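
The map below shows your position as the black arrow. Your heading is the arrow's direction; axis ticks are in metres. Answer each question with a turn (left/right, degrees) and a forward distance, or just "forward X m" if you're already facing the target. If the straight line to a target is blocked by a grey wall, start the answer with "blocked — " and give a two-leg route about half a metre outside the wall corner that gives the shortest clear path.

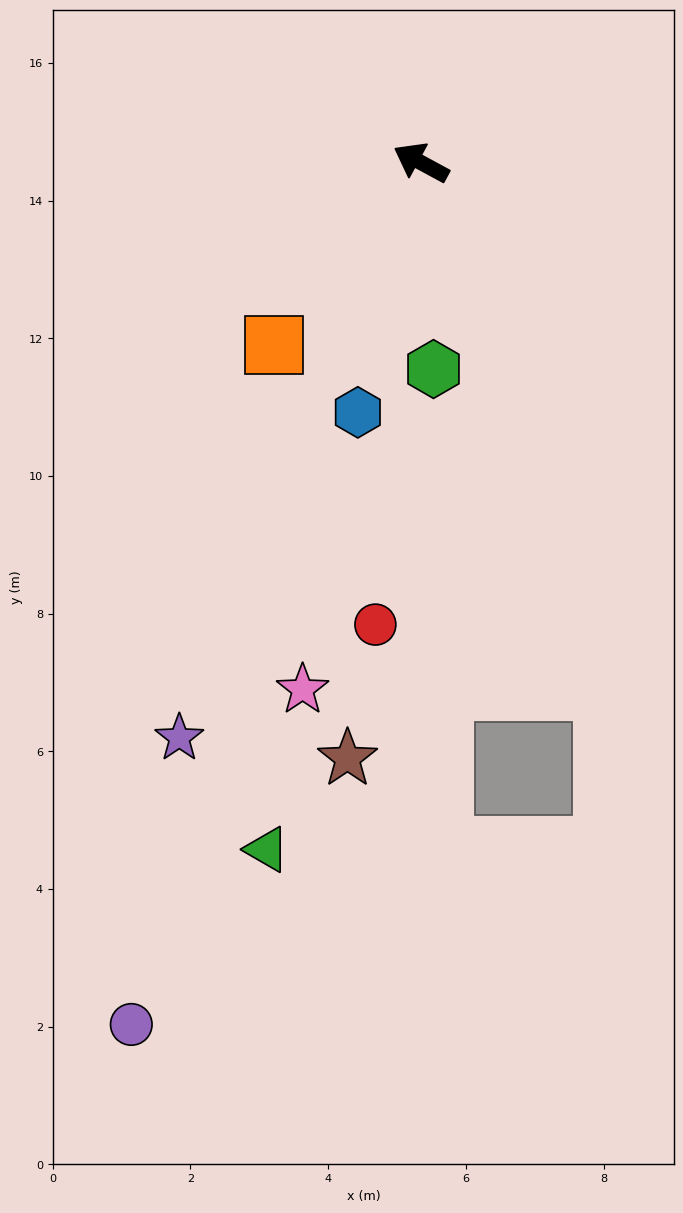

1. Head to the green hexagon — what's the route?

turn left 122°, forward 3.0 m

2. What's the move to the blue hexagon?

turn left 104°, forward 3.7 m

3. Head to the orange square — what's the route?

turn left 80°, forward 3.4 m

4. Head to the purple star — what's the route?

turn left 96°, forward 9.1 m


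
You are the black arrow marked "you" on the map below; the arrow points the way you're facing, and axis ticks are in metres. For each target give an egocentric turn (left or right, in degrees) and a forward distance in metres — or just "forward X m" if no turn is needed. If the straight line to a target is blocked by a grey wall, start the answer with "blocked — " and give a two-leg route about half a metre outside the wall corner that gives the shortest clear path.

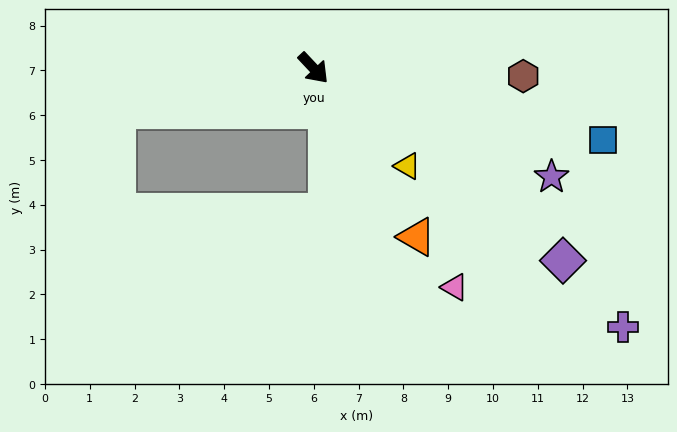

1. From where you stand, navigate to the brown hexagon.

turn left 45°, forward 4.7 m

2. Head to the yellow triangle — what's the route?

forward 3.0 m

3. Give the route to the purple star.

turn left 22°, forward 5.8 m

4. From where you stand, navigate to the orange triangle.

turn right 12°, forward 4.4 m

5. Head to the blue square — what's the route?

turn left 33°, forward 6.7 m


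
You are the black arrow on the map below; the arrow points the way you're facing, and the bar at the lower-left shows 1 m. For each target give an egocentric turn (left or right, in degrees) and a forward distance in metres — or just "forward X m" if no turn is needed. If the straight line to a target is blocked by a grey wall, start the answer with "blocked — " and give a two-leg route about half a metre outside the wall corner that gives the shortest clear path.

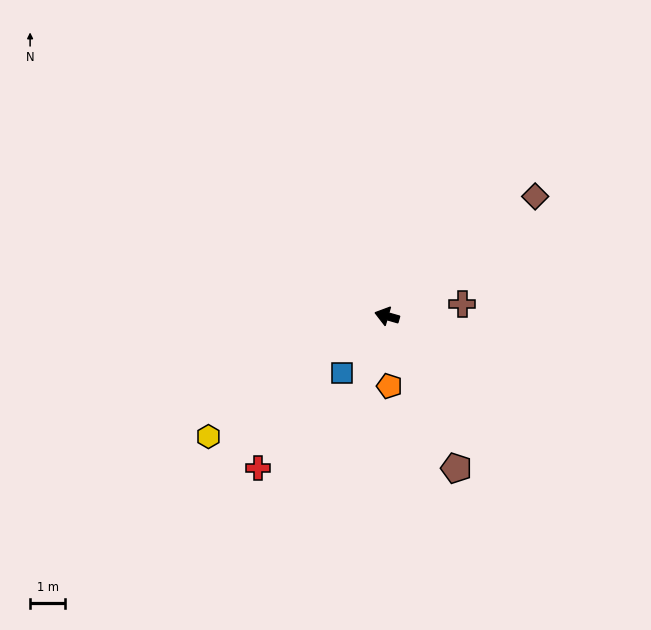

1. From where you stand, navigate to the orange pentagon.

turn left 108°, forward 2.0 m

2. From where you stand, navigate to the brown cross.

turn right 155°, forward 2.2 m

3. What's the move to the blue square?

turn left 68°, forward 2.1 m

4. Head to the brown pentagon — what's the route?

turn left 130°, forward 4.8 m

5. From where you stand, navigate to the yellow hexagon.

turn left 50°, forward 6.2 m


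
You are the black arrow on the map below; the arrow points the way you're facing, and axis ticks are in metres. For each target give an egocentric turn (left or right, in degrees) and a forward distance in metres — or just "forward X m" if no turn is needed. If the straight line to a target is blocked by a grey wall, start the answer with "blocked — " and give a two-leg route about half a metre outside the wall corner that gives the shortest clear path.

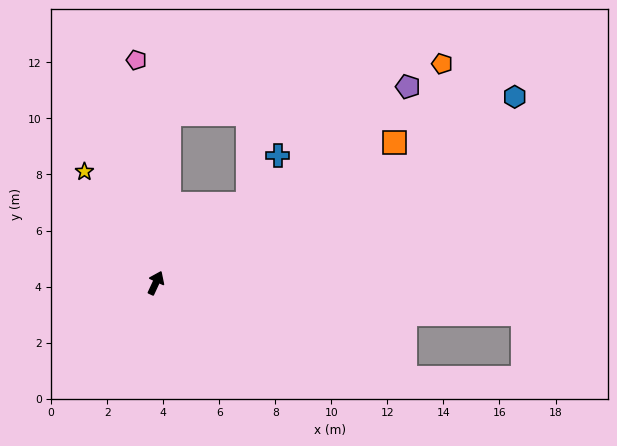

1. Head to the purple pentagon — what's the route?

turn right 27°, forward 11.4 m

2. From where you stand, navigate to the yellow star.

turn left 58°, forward 4.7 m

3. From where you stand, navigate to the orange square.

turn right 35°, forward 9.9 m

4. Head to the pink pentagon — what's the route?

turn left 30°, forward 8.0 m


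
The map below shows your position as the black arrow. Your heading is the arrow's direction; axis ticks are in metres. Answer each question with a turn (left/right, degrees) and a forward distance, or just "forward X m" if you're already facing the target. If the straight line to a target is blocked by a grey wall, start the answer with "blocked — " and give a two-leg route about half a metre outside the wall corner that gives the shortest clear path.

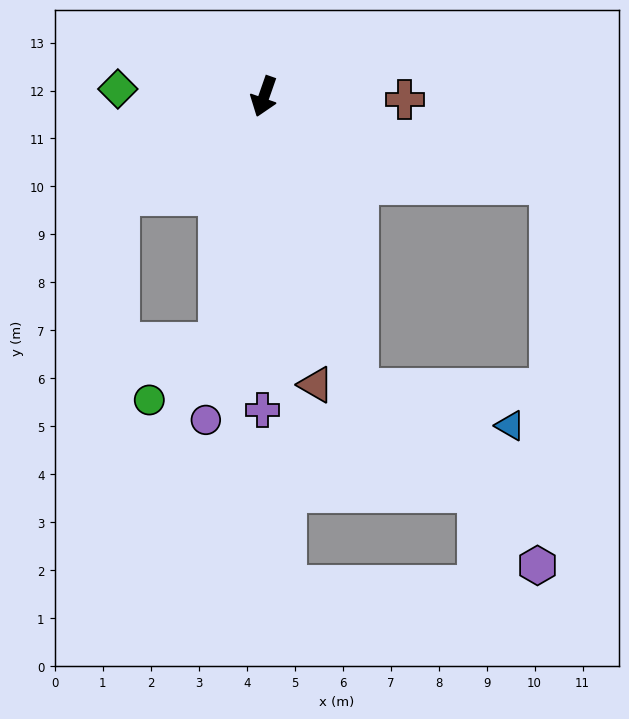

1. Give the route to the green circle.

blocked — turn left 9°, forward 5.2 m, then turn right 40°, forward 1.9 m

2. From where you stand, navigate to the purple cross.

turn left 19°, forward 6.5 m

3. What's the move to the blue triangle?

blocked — turn left 37°, forward 6.4 m, then turn left 58°, forward 3.3 m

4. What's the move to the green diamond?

turn right 74°, forward 3.1 m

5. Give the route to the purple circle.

turn left 9°, forward 6.8 m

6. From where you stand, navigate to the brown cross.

turn left 108°, forward 2.9 m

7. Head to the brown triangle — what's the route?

turn left 29°, forward 6.1 m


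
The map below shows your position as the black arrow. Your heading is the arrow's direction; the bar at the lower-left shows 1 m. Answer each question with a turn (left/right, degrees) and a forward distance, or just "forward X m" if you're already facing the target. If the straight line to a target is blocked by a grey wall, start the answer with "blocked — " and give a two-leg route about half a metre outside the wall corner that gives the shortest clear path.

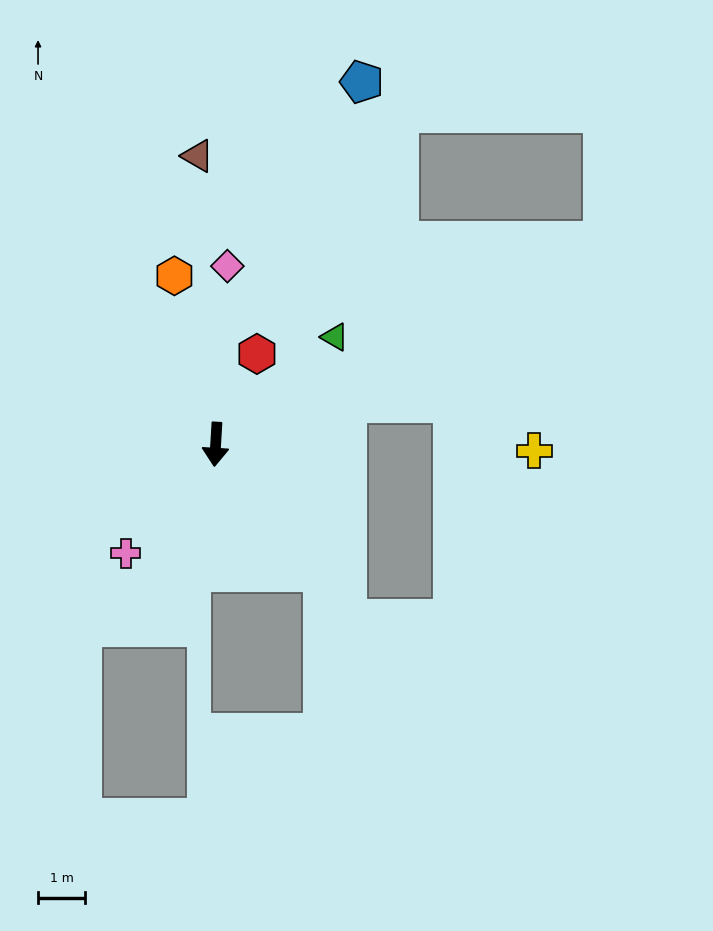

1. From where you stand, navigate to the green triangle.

turn left 135°, forward 3.4 m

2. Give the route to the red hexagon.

turn left 159°, forward 2.1 m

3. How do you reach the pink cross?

turn right 36°, forward 3.0 m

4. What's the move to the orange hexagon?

turn right 163°, forward 3.7 m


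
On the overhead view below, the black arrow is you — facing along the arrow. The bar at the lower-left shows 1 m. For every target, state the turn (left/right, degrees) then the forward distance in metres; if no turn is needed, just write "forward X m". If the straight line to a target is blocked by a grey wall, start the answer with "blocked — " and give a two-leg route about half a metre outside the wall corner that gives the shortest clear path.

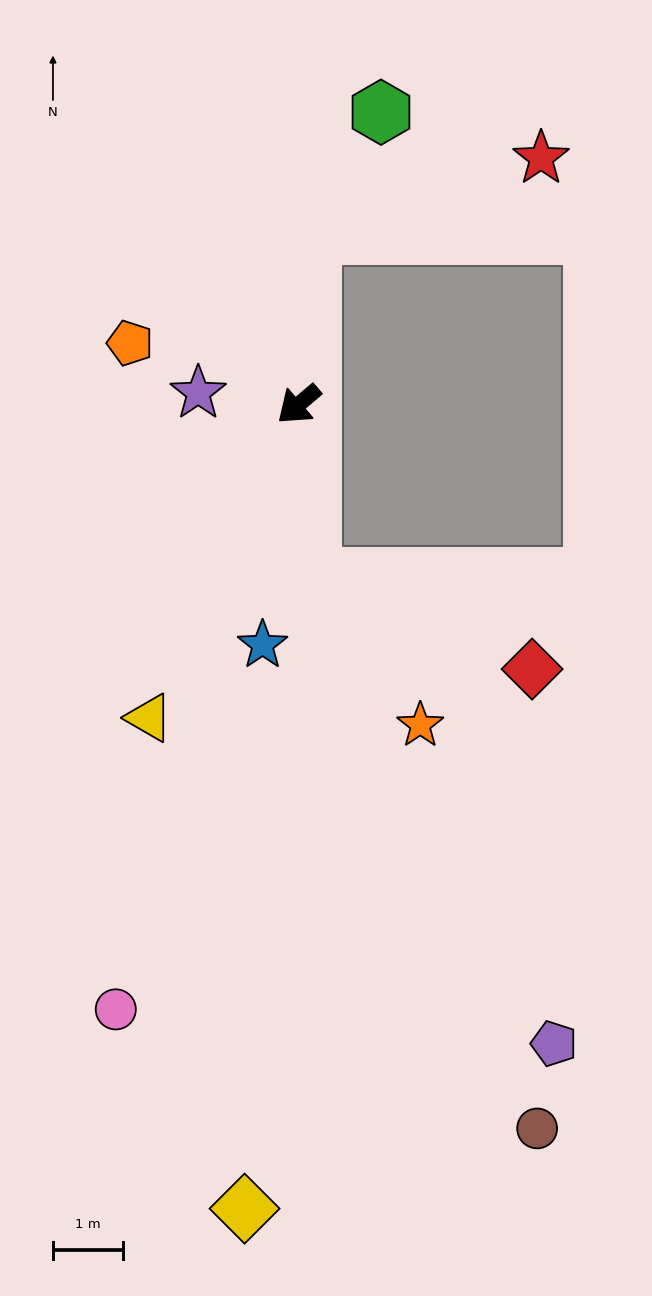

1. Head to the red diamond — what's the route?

blocked — turn left 54°, forward 2.5 m, then turn left 63°, forward 3.4 m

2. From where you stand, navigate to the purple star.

turn right 47°, forward 1.4 m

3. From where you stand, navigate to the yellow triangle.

turn left 24°, forward 4.9 m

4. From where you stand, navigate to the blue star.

turn left 41°, forward 3.4 m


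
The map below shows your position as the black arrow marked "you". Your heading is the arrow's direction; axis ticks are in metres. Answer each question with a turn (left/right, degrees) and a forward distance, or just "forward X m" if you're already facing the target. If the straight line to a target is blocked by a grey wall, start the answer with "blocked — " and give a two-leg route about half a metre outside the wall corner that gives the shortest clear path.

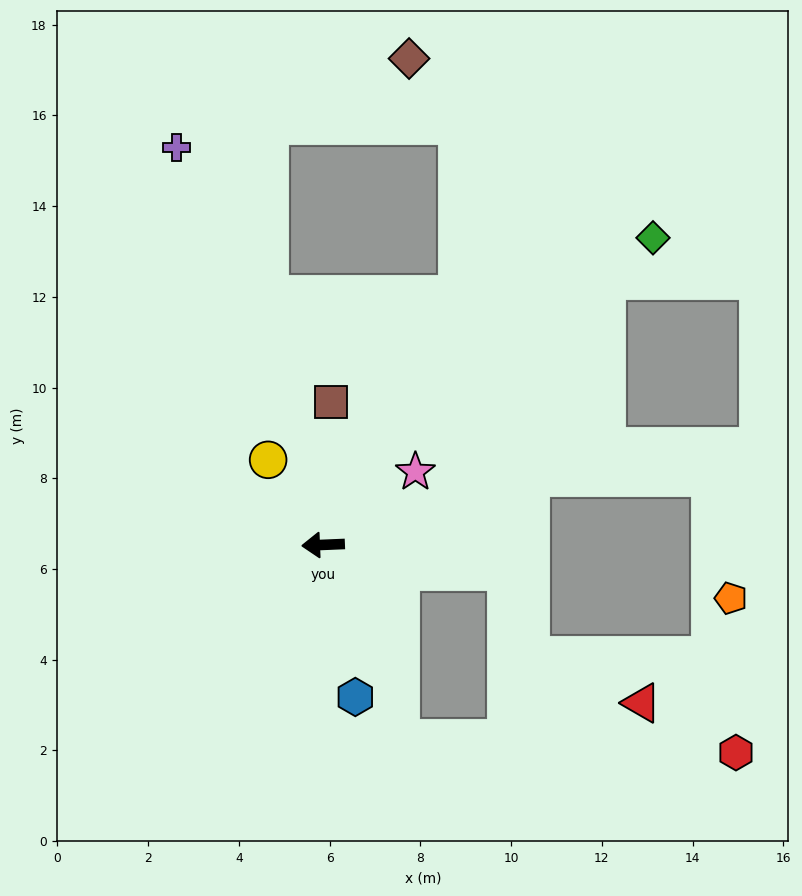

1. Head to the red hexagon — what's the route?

blocked — turn left 109°, forward 4.6 m, then turn left 66°, forward 7.4 m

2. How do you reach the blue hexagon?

turn left 100°, forward 3.4 m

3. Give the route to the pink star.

turn right 144°, forward 2.6 m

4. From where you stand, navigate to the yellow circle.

turn right 60°, forward 2.2 m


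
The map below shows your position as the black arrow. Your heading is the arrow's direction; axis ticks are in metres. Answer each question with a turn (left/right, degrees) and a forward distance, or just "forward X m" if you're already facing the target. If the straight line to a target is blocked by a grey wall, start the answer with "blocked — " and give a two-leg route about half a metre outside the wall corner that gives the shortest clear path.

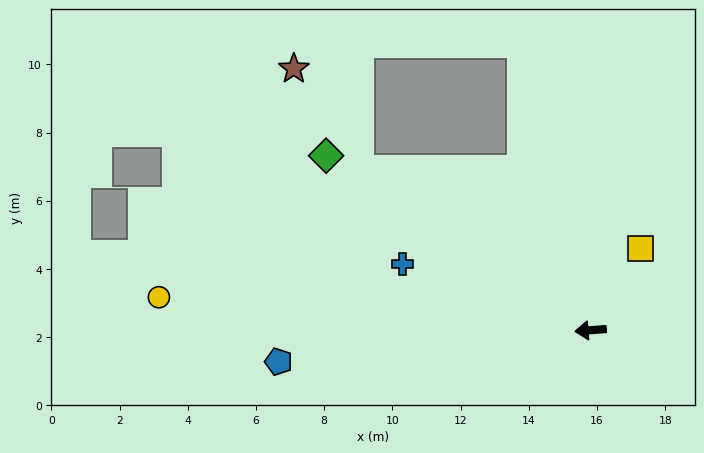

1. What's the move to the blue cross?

turn right 24°, forward 5.8 m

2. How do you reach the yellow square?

turn right 125°, forward 2.8 m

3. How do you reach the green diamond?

turn right 38°, forward 9.3 m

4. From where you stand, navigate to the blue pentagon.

forward 9.2 m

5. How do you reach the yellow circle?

turn right 9°, forward 12.7 m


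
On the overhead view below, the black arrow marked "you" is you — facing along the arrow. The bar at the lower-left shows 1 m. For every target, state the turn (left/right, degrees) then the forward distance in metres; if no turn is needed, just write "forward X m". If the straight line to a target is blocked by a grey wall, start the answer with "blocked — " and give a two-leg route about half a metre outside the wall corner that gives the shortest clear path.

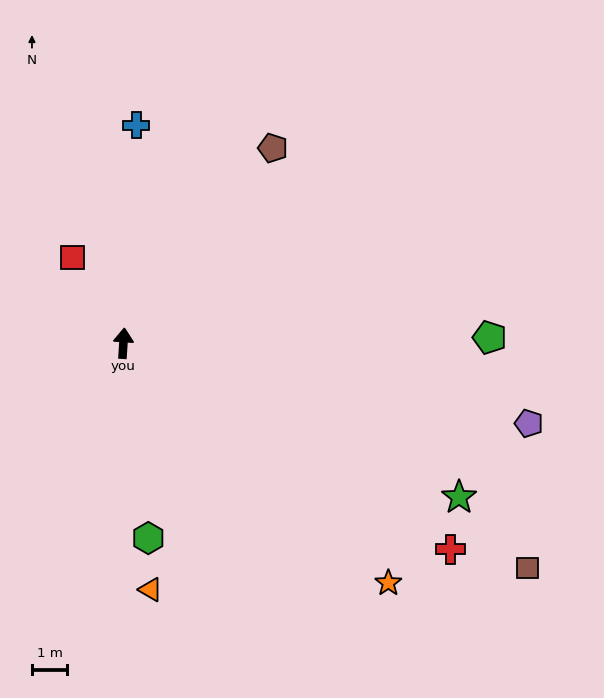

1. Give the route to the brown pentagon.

turn right 34°, forward 7.0 m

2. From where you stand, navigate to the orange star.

turn right 128°, forward 10.1 m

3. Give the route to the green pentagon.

turn right 85°, forward 10.4 m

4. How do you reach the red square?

turn left 35°, forward 2.8 m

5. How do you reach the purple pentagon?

turn right 97°, forward 11.7 m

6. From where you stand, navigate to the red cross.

turn right 119°, forward 10.9 m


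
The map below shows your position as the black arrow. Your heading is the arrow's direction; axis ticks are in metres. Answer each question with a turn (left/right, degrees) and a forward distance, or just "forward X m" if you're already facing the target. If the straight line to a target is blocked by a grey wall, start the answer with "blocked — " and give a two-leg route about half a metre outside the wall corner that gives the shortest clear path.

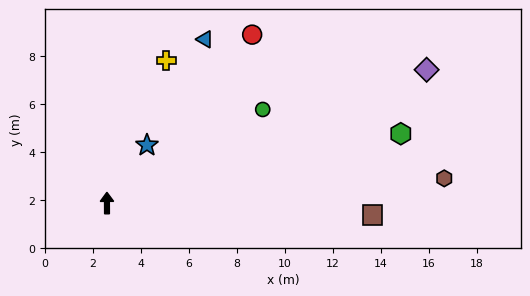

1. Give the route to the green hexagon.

turn right 77°, forward 12.6 m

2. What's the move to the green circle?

turn right 59°, forward 7.6 m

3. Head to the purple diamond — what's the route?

turn right 68°, forward 14.4 m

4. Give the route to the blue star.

turn right 35°, forward 2.9 m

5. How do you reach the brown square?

turn right 93°, forward 11.1 m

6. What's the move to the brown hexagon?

turn right 86°, forward 14.1 m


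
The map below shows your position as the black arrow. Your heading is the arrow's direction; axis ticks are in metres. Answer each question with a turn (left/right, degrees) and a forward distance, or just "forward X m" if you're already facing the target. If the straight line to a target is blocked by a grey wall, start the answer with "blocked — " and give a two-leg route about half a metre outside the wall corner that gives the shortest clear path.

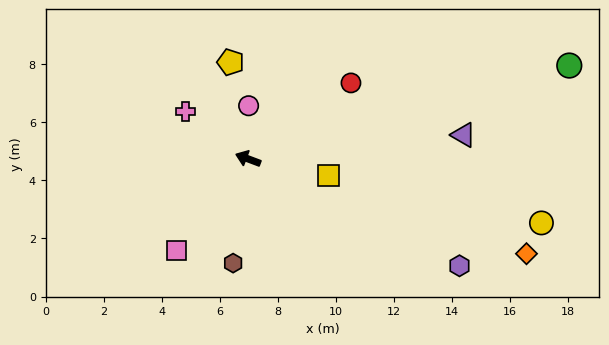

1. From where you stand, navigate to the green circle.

turn right 143°, forward 11.5 m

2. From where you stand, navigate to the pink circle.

turn right 70°, forward 1.8 m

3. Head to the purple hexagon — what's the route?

turn left 174°, forward 8.2 m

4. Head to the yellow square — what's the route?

turn right 171°, forward 2.8 m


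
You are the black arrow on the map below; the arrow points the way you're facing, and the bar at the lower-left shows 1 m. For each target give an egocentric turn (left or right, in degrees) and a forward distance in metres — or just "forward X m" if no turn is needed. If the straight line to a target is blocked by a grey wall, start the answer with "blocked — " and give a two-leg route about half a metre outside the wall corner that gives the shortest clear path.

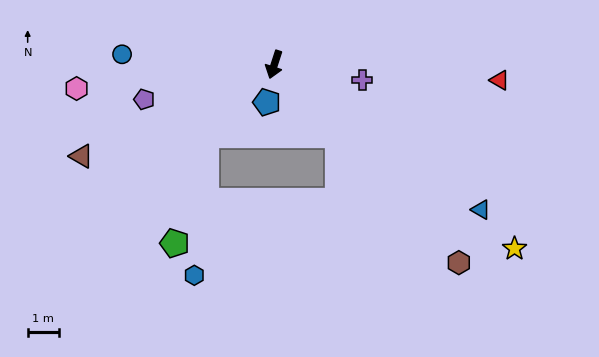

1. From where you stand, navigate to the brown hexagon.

turn left 61°, forward 8.7 m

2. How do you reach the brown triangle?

turn right 47°, forward 6.9 m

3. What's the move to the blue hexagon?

blocked — turn right 26°, forward 3.2 m, then turn left 39°, forward 4.5 m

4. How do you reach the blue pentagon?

turn left 7°, forward 1.2 m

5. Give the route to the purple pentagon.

turn right 57°, forward 4.3 m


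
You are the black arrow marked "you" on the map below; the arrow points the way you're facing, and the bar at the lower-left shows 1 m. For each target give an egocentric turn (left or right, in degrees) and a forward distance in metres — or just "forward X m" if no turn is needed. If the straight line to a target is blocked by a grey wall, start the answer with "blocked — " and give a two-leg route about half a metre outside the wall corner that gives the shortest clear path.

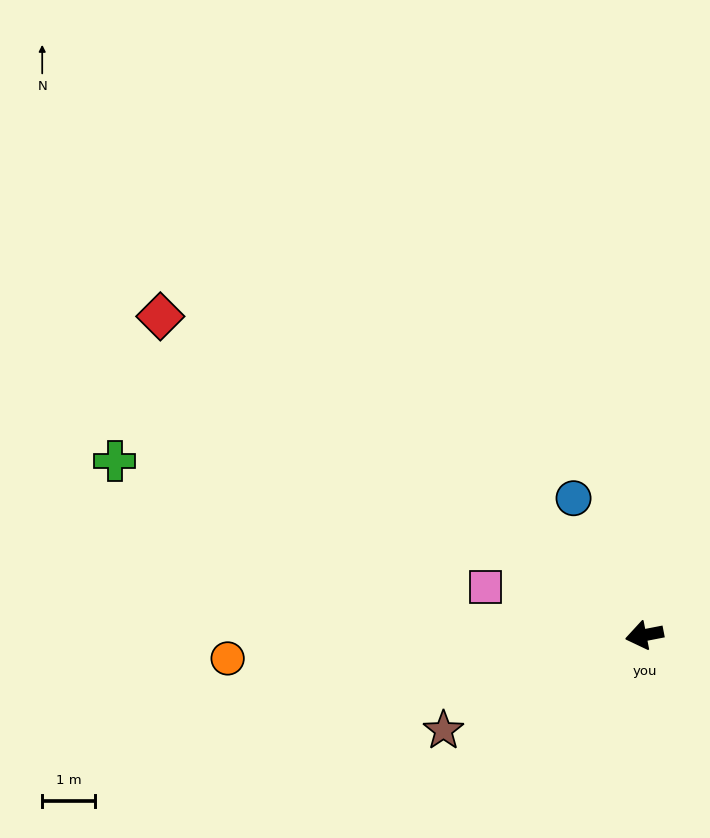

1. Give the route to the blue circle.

turn right 74°, forward 2.9 m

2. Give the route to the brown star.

turn left 14°, forward 4.2 m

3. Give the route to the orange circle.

turn right 8°, forward 7.9 m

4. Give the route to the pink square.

turn right 28°, forward 3.1 m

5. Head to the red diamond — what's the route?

turn right 44°, forward 11.0 m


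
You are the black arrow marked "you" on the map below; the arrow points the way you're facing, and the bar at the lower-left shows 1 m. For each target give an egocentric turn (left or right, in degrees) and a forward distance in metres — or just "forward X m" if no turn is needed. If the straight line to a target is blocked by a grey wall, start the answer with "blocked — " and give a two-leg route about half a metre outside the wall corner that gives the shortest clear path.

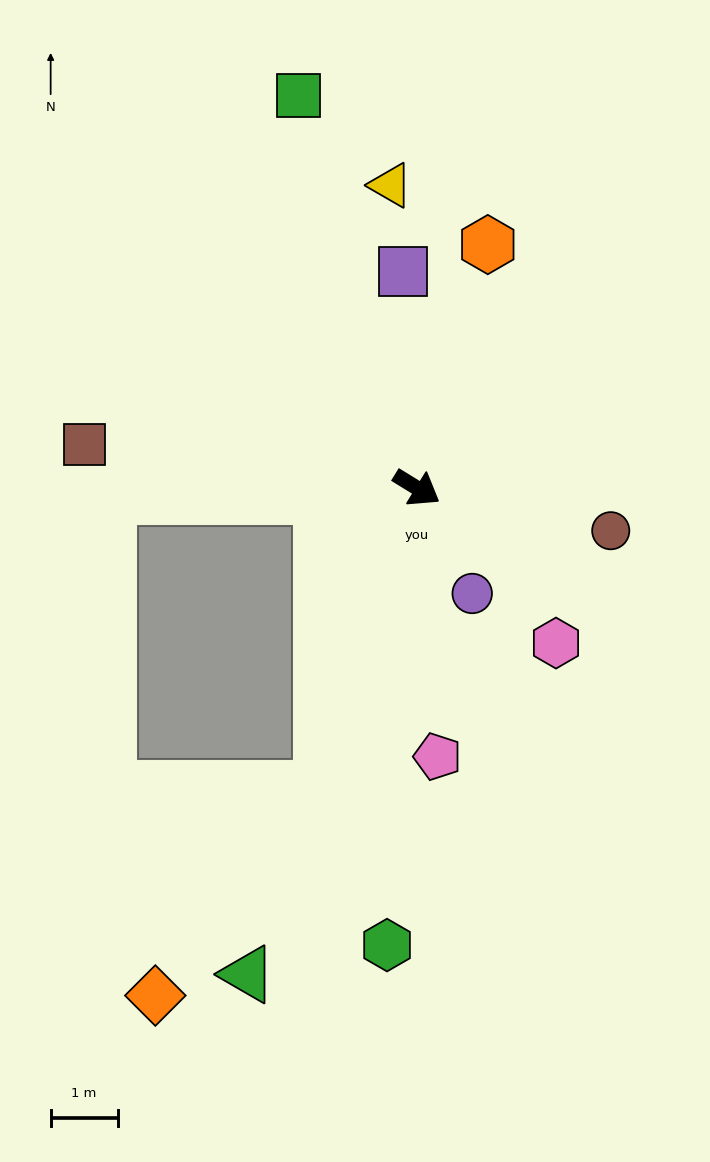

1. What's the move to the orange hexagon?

turn left 105°, forward 3.8 m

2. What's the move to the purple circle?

turn right 31°, forward 1.8 m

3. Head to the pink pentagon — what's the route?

turn right 54°, forward 4.0 m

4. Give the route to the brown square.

turn right 156°, forward 5.0 m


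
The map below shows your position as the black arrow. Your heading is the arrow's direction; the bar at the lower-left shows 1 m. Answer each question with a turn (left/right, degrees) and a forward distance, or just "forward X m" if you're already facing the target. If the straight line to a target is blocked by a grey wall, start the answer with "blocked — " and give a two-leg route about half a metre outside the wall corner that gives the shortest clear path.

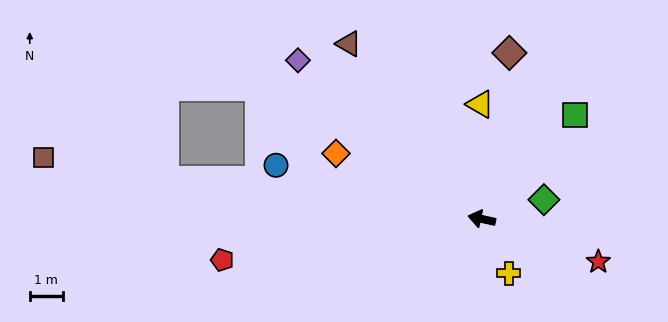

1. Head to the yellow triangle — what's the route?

turn right 77°, forward 3.5 m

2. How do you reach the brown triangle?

turn right 40°, forward 6.6 m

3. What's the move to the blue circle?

turn right 2°, forward 6.4 m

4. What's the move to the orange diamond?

turn right 12°, forward 4.8 m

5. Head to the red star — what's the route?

turn left 172°, forward 3.8 m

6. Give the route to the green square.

turn right 120°, forward 4.2 m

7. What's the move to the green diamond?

turn right 150°, forward 2.0 m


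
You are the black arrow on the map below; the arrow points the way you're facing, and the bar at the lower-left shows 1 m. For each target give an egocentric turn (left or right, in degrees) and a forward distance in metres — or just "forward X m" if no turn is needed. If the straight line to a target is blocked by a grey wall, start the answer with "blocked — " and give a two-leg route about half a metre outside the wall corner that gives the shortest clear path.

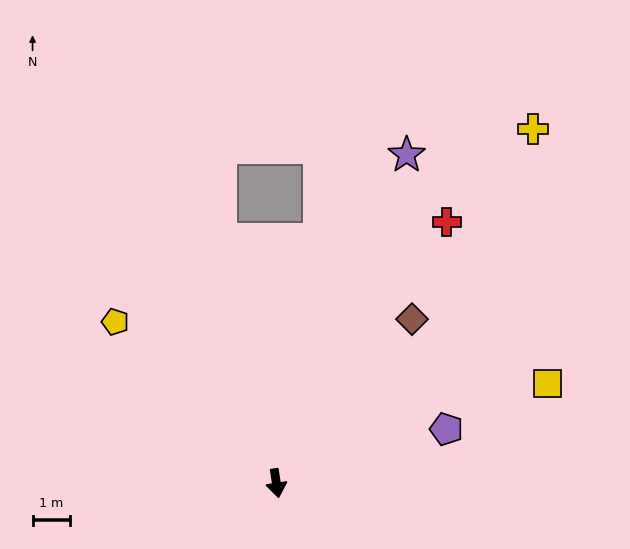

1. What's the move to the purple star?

turn left 150°, forward 9.5 m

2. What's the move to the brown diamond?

turn left 132°, forward 5.7 m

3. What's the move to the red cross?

turn left 138°, forward 8.3 m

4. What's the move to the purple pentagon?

turn left 99°, forward 4.8 m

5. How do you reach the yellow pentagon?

turn right 144°, forward 6.1 m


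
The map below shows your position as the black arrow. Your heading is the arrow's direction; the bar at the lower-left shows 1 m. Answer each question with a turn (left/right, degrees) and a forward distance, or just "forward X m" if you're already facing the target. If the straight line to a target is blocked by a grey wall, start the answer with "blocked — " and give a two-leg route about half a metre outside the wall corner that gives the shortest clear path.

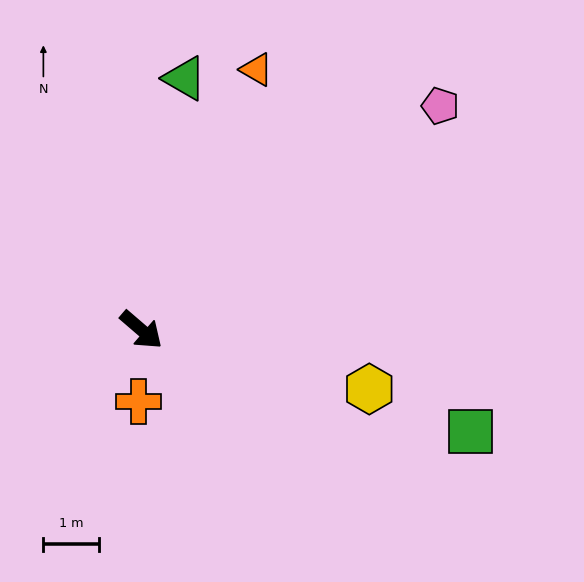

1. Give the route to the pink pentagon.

turn left 78°, forward 6.8 m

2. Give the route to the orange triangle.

turn left 107°, forward 5.1 m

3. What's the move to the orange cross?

turn right 52°, forward 1.3 m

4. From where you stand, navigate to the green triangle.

turn left 121°, forward 4.6 m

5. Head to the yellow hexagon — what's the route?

turn left 26°, forward 4.3 m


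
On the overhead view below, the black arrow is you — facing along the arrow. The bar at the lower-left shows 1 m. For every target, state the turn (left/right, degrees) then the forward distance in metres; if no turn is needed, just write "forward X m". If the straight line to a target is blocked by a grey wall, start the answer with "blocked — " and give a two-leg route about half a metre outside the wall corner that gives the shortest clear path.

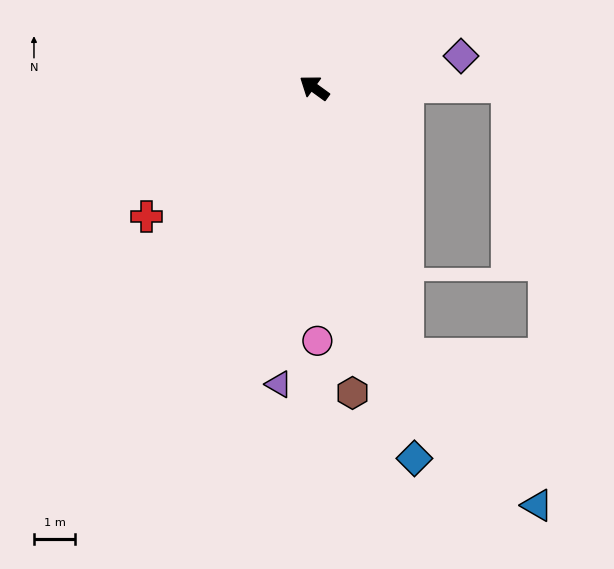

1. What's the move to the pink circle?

turn left 127°, forward 6.1 m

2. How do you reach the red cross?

turn left 73°, forward 5.1 m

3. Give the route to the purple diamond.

turn right 132°, forward 3.6 m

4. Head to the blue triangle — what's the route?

blocked — turn left 145°, forward 6.8 m, then turn left 22°, forward 4.8 m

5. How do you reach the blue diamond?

turn left 141°, forward 9.3 m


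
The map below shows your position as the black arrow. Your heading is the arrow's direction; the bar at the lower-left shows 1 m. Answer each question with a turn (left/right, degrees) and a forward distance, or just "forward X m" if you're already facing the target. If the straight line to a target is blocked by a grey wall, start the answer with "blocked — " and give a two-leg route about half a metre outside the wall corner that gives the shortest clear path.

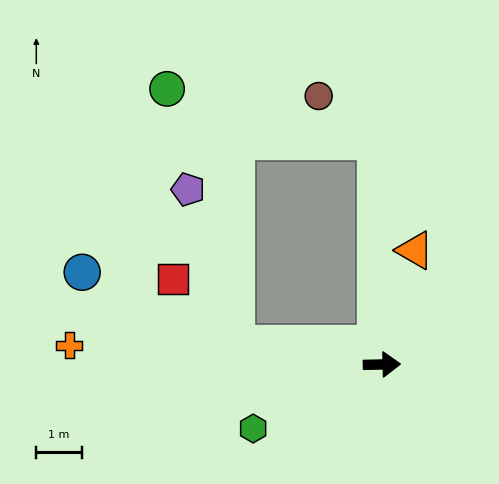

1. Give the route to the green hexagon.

turn right 155°, forward 3.2 m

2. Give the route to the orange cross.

turn left 175°, forward 6.9 m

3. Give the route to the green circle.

blocked — turn left 90°, forward 4.9 m, then turn left 75°, forward 4.7 m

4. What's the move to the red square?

blocked — turn left 171°, forward 3.2 m, then turn right 38°, forward 2.0 m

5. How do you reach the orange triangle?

turn left 73°, forward 2.6 m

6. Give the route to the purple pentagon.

blocked — turn left 171°, forward 3.2 m, then turn right 65°, forward 3.6 m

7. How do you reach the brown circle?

blocked — turn left 90°, forward 4.9 m, then turn left 51°, forward 1.6 m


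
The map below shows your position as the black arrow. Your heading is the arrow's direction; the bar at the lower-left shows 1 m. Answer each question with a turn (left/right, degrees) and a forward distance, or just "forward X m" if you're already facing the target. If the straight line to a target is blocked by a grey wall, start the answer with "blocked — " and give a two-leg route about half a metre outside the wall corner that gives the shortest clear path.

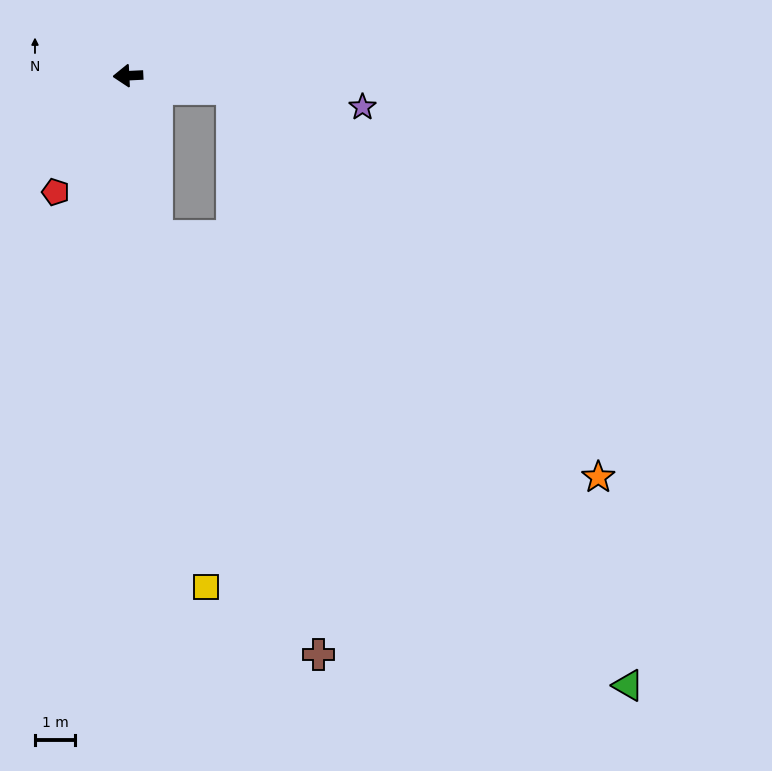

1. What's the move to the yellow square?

turn left 96°, forward 13.0 m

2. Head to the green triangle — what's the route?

blocked — turn left 97°, forward 4.1 m, then turn left 37°, forward 16.3 m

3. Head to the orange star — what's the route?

blocked — turn left 170°, forward 2.7 m, then turn right 40°, forward 13.4 m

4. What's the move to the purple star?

turn left 170°, forward 5.9 m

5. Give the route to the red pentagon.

turn left 55°, forward 3.4 m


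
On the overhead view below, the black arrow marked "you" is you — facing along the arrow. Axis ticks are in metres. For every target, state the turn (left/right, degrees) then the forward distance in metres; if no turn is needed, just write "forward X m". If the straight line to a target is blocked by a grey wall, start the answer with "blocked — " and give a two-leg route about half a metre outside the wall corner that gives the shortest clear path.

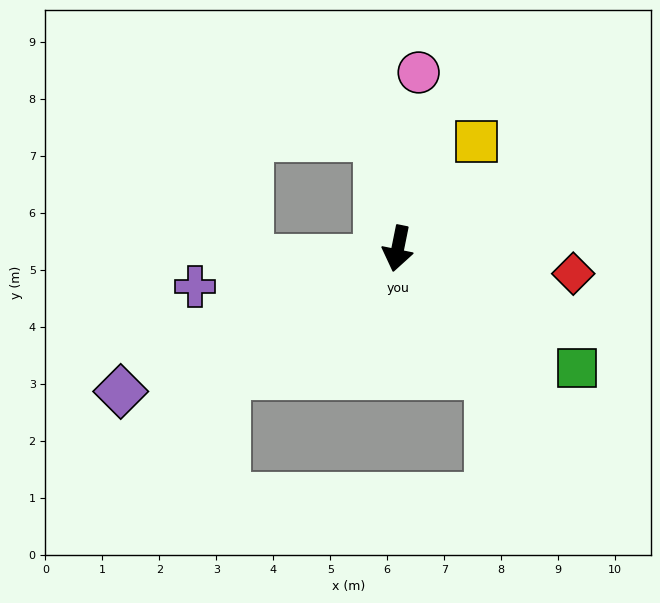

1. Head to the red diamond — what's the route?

turn left 93°, forward 3.1 m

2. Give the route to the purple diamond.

turn right 51°, forward 5.5 m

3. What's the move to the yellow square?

turn left 155°, forward 2.3 m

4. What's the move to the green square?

turn left 68°, forward 3.8 m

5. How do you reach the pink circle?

turn right 175°, forward 3.1 m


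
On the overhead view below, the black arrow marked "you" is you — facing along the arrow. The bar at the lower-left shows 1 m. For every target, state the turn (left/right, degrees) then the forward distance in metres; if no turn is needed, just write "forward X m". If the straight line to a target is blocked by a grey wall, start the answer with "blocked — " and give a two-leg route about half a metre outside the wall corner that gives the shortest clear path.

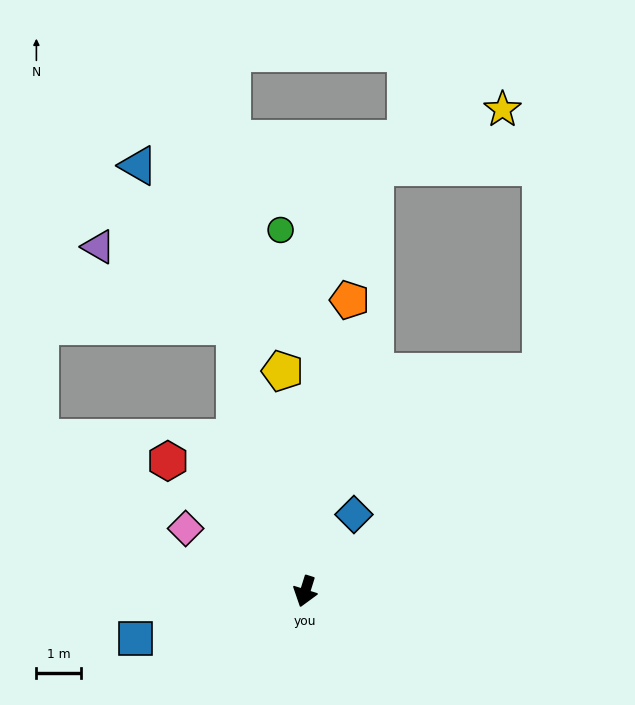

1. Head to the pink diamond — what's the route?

turn right 100°, forward 3.0 m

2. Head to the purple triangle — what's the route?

blocked — turn right 148°, forward 6.2 m, then turn left 45°, forward 3.5 m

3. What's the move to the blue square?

turn right 57°, forward 4.0 m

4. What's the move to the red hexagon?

turn right 116°, forward 4.3 m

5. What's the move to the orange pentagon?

turn right 171°, forward 6.6 m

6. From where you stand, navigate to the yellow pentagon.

turn right 157°, forward 5.0 m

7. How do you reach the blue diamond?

turn left 165°, forward 2.1 m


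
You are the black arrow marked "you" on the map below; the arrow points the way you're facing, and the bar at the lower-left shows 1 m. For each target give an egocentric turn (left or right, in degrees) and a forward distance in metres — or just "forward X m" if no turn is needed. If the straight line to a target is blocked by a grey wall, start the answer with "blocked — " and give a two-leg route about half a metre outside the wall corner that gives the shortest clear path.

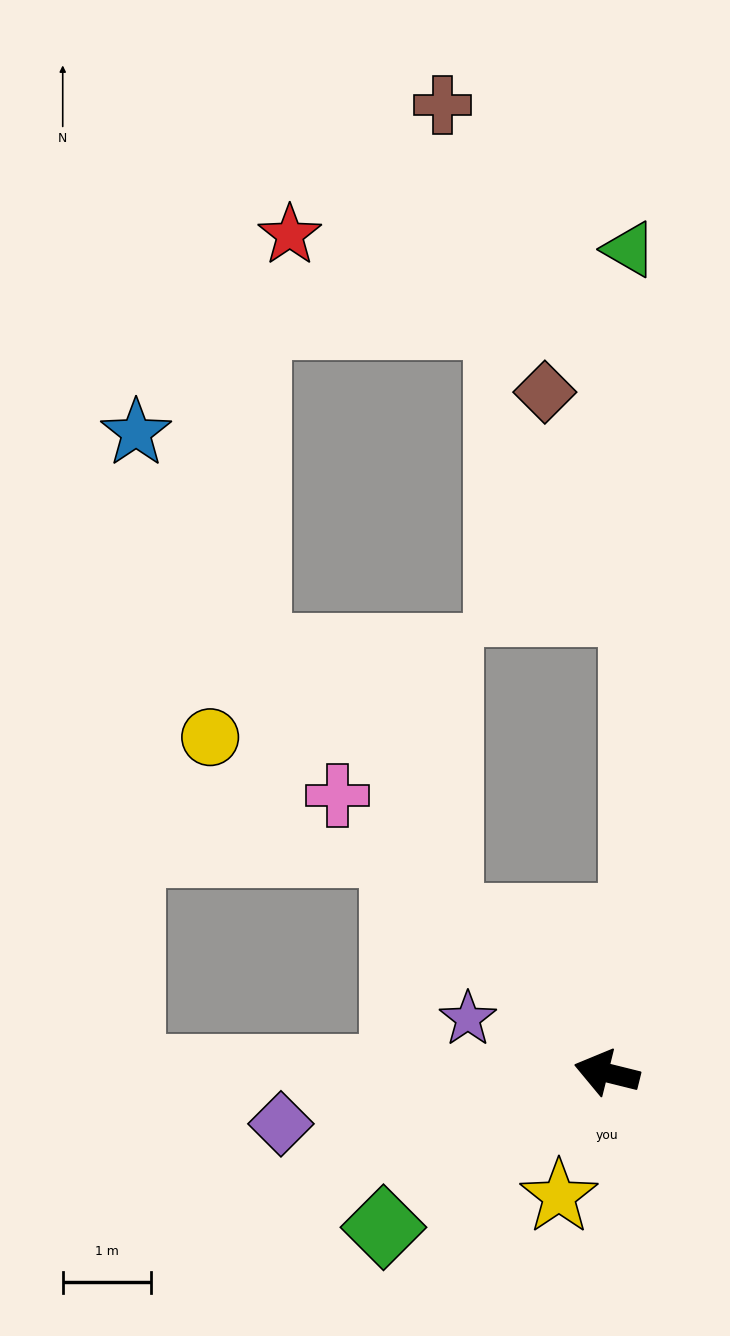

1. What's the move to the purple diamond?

turn left 23°, forward 3.7 m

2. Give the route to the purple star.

turn right 7°, forward 1.7 m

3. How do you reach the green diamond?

turn left 49°, forward 3.1 m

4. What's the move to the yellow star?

turn left 83°, forward 1.5 m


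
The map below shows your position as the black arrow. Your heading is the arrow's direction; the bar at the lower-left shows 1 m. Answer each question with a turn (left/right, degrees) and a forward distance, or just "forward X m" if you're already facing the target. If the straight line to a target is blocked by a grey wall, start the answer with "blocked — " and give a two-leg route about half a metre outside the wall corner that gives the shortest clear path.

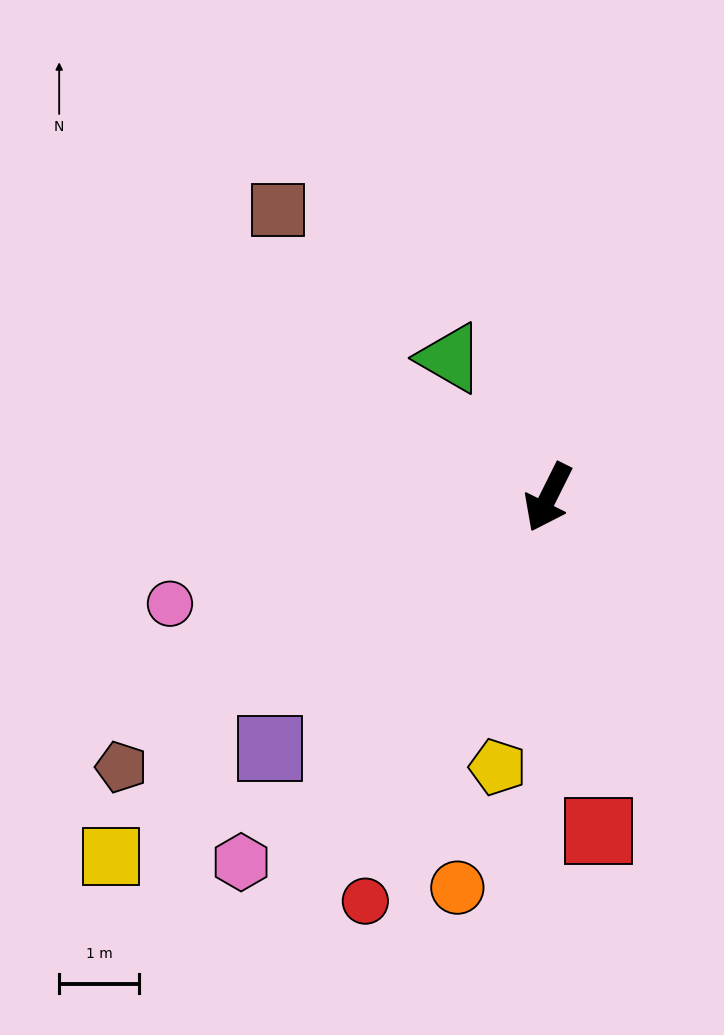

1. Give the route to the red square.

turn left 35°, forward 4.2 m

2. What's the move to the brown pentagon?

turn right 31°, forward 6.3 m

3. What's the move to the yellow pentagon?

turn left 16°, forward 3.4 m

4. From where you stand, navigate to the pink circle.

turn right 48°, forward 4.9 m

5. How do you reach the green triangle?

turn right 118°, forward 2.1 m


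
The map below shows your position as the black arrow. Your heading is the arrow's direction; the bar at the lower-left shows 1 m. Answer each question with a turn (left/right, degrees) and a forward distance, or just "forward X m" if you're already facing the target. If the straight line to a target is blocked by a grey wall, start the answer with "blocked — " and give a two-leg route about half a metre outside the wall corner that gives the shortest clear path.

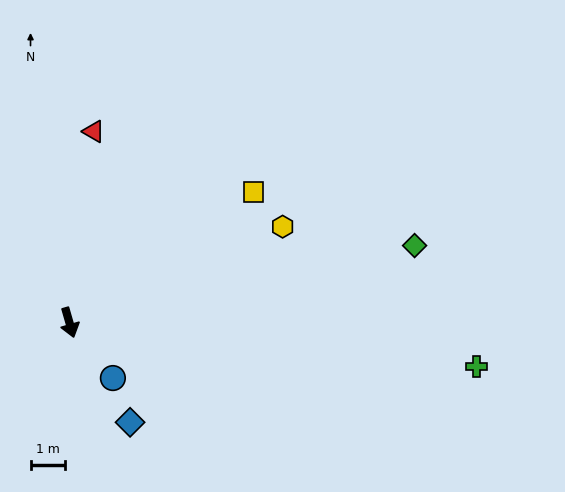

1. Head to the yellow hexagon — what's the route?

turn left 98°, forward 6.8 m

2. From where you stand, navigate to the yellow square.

turn left 109°, forward 6.6 m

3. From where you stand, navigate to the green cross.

turn left 68°, forward 11.9 m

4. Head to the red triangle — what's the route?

turn left 157°, forward 5.6 m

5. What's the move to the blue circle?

turn left 22°, forward 2.0 m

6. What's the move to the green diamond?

turn left 86°, forward 10.3 m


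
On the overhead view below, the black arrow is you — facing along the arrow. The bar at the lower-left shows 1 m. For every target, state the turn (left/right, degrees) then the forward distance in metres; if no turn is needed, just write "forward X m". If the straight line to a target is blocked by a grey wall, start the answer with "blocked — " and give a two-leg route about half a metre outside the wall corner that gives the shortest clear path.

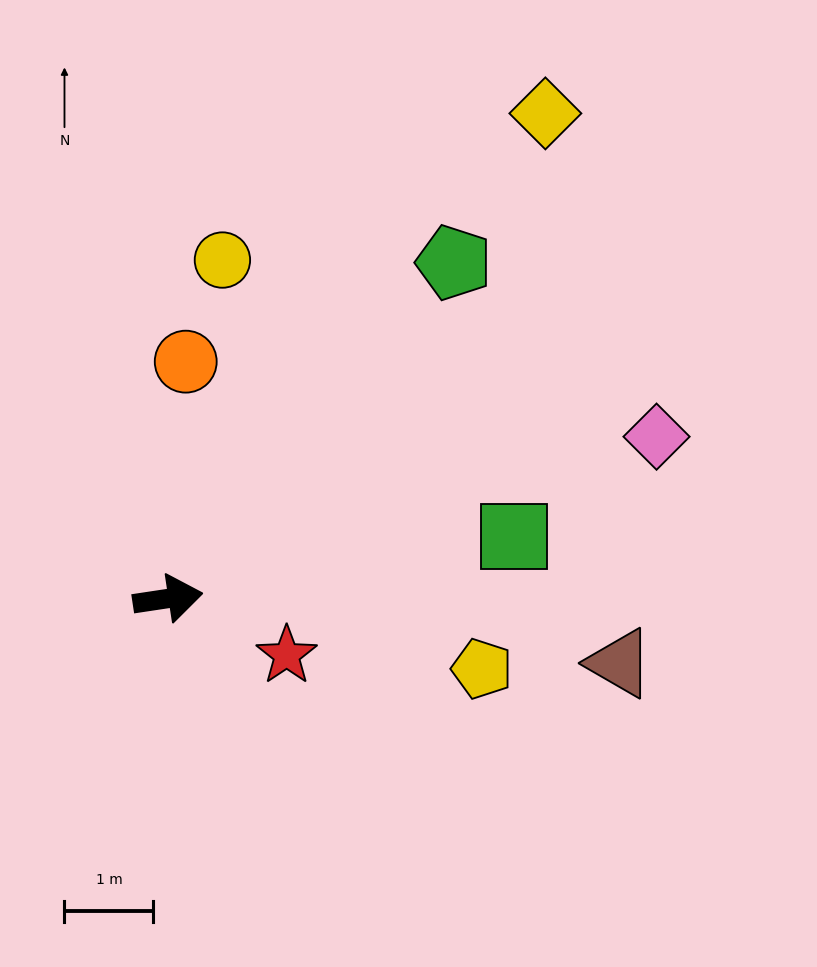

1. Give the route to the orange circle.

turn left 77°, forward 2.7 m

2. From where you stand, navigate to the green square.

forward 4.0 m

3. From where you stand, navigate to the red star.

turn right 34°, forward 1.5 m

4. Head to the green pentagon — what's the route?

turn left 41°, forward 5.0 m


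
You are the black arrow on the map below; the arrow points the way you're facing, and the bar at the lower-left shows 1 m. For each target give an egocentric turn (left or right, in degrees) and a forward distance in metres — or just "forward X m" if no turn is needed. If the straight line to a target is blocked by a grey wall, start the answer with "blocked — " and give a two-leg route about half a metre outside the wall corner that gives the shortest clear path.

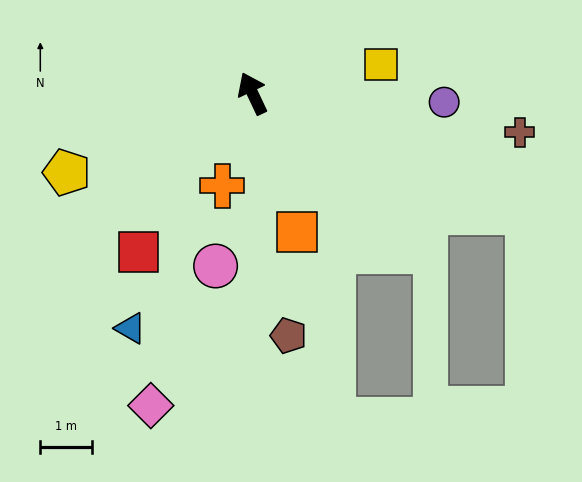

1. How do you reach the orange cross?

turn left 137°, forward 1.9 m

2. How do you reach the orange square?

turn left 172°, forward 2.8 m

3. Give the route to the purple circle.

turn right 118°, forward 3.7 m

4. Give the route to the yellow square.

turn right 103°, forward 2.5 m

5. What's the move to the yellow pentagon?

turn left 88°, forward 3.9 m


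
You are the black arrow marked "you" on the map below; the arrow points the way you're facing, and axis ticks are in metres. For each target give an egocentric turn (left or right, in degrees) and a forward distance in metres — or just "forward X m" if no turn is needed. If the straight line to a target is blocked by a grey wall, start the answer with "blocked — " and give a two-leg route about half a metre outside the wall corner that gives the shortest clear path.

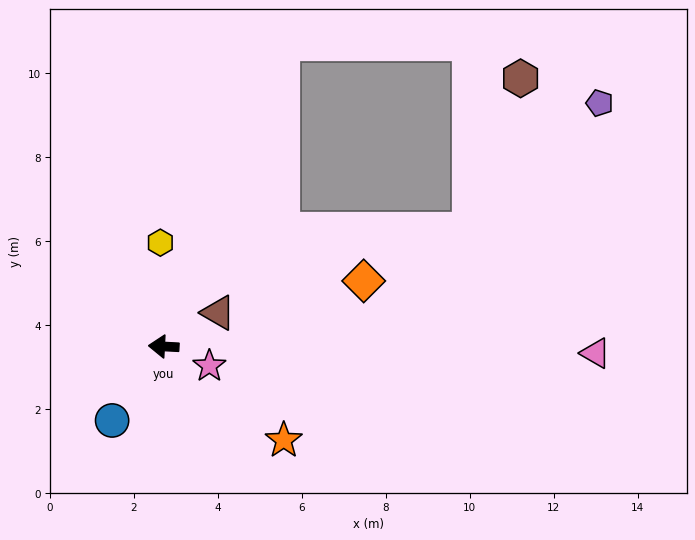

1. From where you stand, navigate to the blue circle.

turn left 58°, forward 2.1 m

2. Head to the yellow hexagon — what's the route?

turn right 85°, forward 2.5 m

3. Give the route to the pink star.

turn left 160°, forward 1.2 m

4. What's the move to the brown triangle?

turn right 145°, forward 1.5 m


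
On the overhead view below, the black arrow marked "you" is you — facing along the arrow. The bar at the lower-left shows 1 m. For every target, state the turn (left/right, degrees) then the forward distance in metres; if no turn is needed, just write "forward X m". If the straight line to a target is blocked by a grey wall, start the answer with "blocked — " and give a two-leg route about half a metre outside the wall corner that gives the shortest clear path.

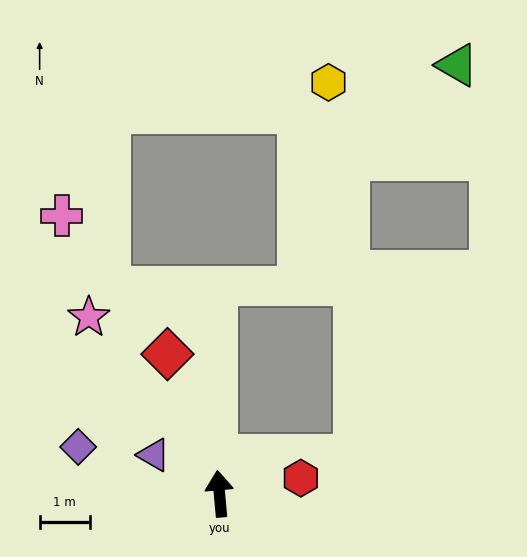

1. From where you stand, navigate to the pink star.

turn left 31°, forward 4.4 m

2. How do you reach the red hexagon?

turn right 84°, forward 1.6 m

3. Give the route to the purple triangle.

turn left 54°, forward 1.5 m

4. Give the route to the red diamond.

turn left 15°, forward 3.0 m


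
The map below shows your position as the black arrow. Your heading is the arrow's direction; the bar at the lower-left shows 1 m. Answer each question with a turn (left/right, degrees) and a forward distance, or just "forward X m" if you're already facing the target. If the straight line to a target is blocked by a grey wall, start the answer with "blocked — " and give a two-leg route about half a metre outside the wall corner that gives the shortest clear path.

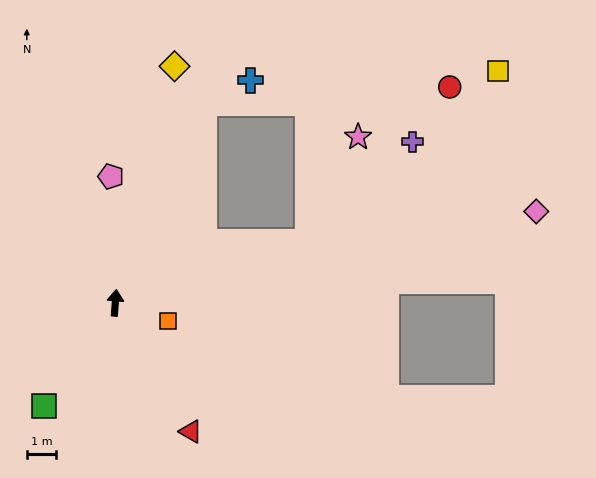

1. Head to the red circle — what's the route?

blocked — turn right 20°, forward 7.4 m, then turn right 62°, forward 8.3 m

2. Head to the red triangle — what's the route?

turn right 145°, forward 5.0 m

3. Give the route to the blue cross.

blocked — turn right 20°, forward 7.4 m, then turn right 38°, forward 1.7 m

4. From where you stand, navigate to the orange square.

turn right 105°, forward 1.9 m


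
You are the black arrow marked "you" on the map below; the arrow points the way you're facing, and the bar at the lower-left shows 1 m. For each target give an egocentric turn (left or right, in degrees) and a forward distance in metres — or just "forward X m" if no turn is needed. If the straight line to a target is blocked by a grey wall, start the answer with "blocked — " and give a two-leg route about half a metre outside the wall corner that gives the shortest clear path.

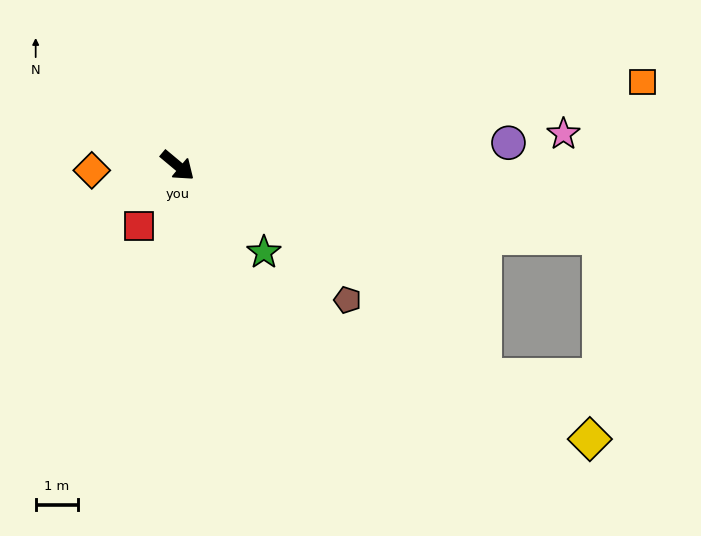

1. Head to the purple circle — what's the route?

turn left 44°, forward 7.9 m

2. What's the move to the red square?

turn right 83°, forward 1.7 m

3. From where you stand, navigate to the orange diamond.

turn right 137°, forward 2.0 m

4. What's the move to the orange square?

turn left 50°, forward 11.2 m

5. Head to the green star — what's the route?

turn right 5°, forward 2.9 m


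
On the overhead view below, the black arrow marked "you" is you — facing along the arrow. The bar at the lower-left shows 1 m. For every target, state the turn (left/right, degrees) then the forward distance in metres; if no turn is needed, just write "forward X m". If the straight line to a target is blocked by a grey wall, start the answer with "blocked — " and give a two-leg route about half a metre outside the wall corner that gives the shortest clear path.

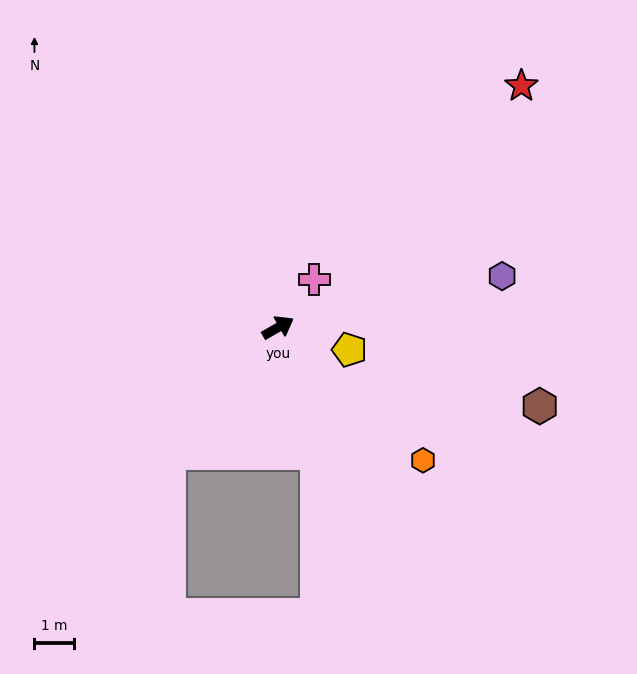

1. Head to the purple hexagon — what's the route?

turn right 17°, forward 5.8 m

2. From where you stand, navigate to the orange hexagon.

turn right 72°, forward 5.0 m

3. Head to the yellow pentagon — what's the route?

turn right 47°, forward 1.9 m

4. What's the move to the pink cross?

turn left 23°, forward 1.5 m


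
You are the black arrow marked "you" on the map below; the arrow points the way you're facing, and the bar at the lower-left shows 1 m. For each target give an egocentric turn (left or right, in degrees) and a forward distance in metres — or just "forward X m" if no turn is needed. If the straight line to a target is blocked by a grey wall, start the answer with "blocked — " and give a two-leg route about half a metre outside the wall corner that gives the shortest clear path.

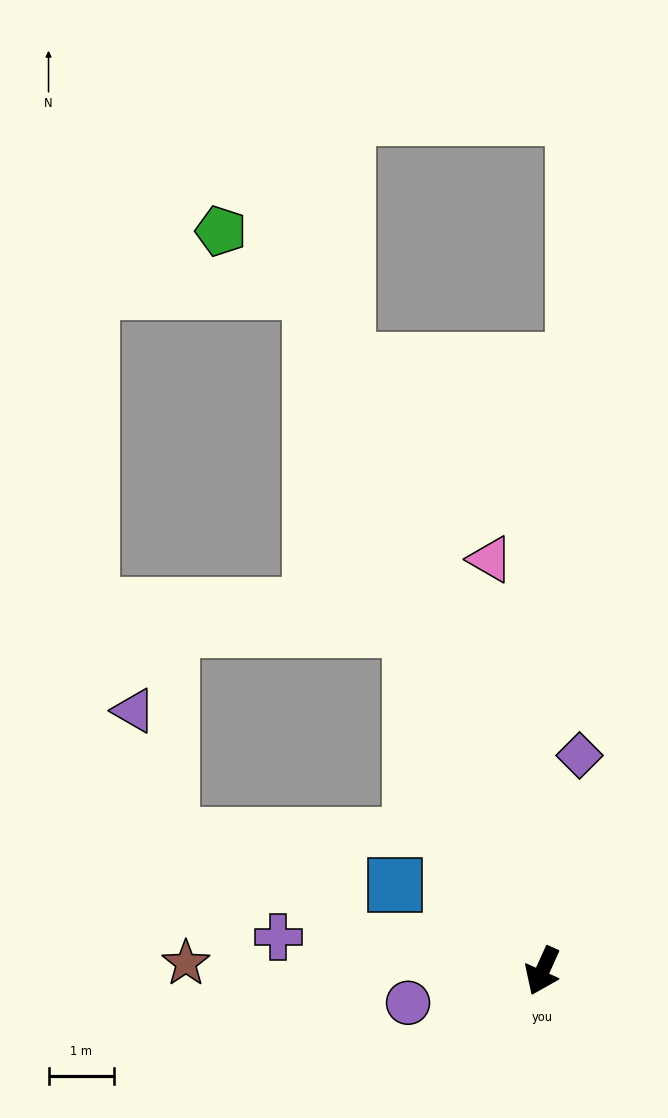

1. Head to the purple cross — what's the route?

turn right 73°, forward 4.1 m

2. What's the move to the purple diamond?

turn right 165°, forward 3.3 m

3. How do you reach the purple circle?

turn right 52°, forward 2.1 m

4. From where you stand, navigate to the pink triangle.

turn right 148°, forward 6.3 m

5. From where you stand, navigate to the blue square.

turn right 96°, forward 2.6 m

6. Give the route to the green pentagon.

blocked — turn right 137°, forward 11.0 m, then turn left 37°, forward 1.6 m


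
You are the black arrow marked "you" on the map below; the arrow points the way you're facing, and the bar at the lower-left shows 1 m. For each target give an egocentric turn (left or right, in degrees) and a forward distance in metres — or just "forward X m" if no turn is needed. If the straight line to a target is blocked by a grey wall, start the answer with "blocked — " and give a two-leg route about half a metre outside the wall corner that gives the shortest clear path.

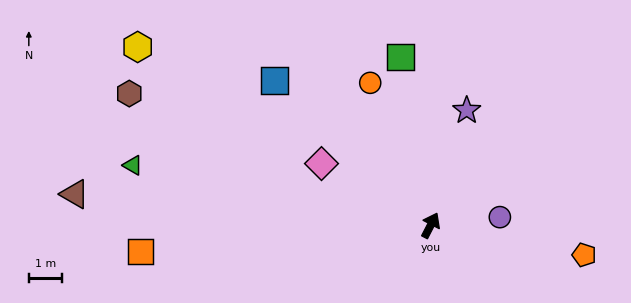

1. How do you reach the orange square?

turn left 122°, forward 8.7 m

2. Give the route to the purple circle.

turn right 56°, forward 2.1 m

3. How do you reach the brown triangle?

turn left 112°, forward 10.7 m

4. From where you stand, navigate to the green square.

turn left 37°, forward 5.1 m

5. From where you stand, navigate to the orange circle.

turn left 50°, forward 4.6 m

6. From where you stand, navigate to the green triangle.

turn left 106°, forward 9.1 m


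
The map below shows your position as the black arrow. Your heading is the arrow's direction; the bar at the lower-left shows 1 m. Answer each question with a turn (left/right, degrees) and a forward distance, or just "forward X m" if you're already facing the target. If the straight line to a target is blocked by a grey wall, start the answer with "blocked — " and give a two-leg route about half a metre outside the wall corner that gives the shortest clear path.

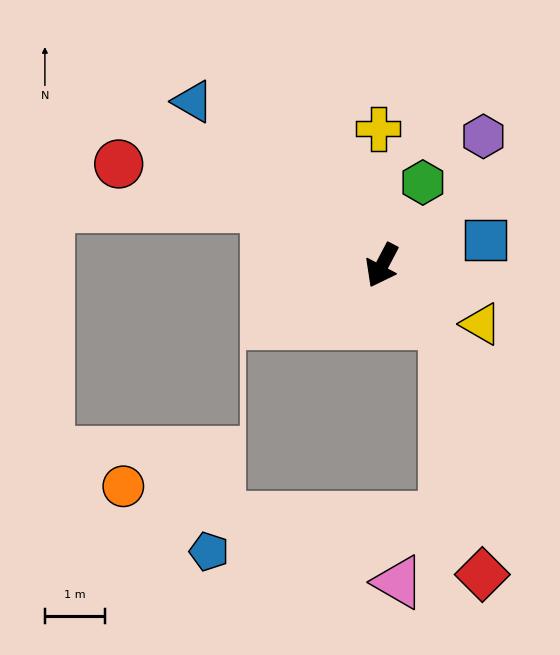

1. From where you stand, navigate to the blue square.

turn left 131°, forward 1.8 m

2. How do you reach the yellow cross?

turn right 151°, forward 2.3 m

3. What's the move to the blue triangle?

turn right 103°, forward 4.2 m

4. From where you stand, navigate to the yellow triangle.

turn left 87°, forward 1.9 m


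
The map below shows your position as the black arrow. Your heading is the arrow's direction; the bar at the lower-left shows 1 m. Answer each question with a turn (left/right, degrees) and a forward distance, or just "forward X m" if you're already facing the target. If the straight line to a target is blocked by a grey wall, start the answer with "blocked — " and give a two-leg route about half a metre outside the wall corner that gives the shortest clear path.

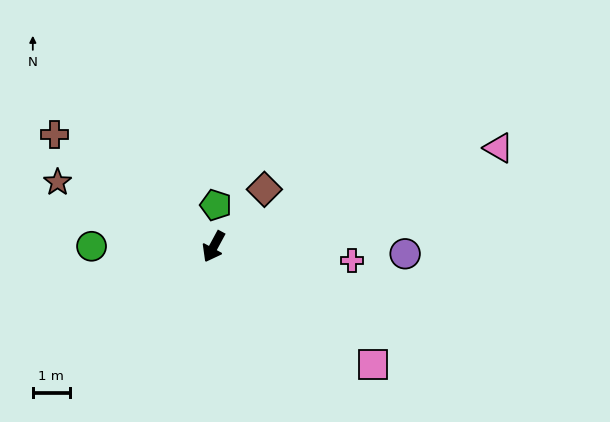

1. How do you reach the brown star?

turn right 84°, forward 4.6 m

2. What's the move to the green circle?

turn right 62°, forward 3.3 m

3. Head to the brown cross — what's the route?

turn right 97°, forward 5.3 m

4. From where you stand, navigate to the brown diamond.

turn left 167°, forward 2.1 m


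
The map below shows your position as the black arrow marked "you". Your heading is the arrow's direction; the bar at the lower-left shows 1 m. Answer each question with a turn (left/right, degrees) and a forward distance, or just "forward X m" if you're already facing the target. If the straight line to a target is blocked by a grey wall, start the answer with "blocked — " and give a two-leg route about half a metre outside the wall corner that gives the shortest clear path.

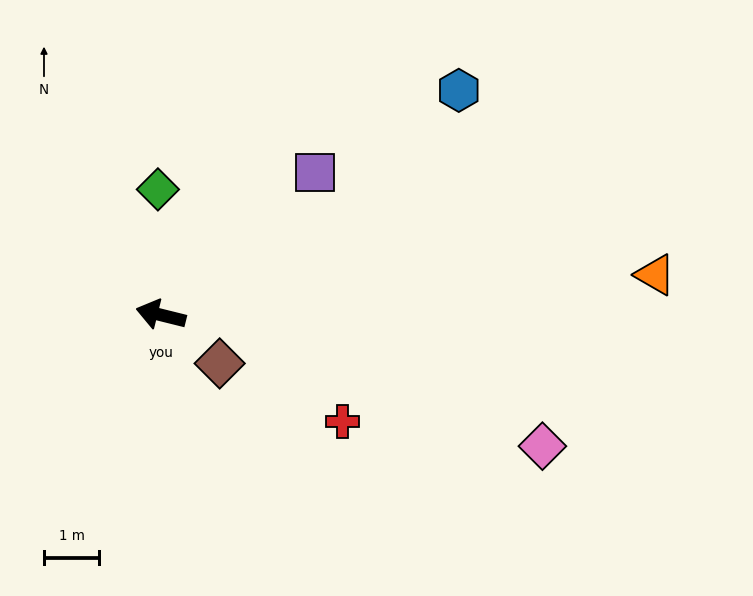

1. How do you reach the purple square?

turn right 123°, forward 3.8 m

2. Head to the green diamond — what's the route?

turn right 75°, forward 2.3 m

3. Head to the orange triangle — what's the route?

turn right 161°, forward 9.0 m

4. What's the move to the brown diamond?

turn left 154°, forward 1.4 m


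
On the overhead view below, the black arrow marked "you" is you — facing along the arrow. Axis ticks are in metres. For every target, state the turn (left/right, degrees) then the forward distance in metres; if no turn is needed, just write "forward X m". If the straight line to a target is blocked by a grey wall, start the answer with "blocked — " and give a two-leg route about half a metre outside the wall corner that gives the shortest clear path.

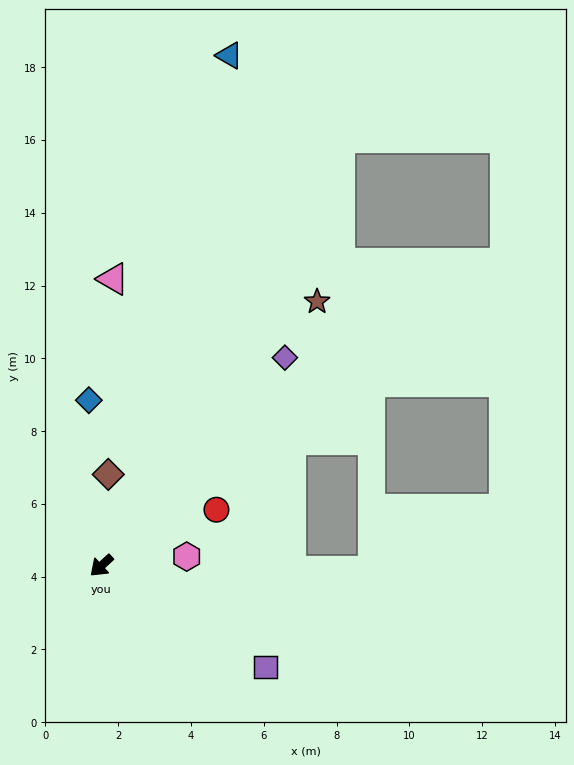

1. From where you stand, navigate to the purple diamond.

turn right 174°, forward 7.6 m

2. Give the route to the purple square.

turn left 106°, forward 5.3 m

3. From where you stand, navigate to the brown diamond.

turn right 137°, forward 2.5 m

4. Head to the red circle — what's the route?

turn left 163°, forward 3.5 m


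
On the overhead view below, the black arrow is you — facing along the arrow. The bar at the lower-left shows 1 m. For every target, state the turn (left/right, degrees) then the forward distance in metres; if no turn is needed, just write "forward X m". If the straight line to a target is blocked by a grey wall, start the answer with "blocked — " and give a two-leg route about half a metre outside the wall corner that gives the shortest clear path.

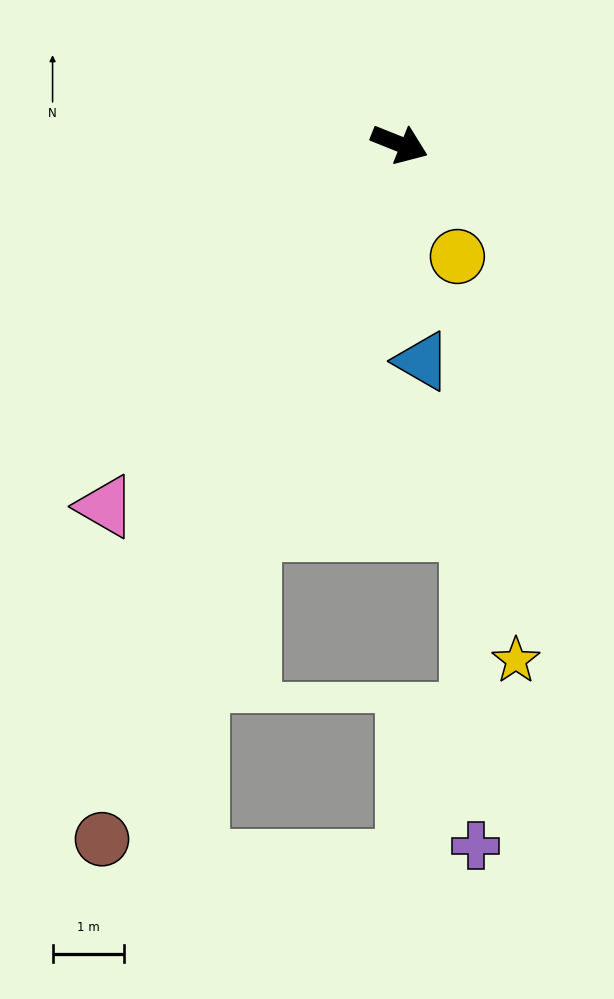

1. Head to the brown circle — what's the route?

turn right 91°, forward 10.5 m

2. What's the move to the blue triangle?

turn right 62°, forward 3.0 m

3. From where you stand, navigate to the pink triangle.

turn right 107°, forward 6.5 m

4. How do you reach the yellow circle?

turn right 41°, forward 1.8 m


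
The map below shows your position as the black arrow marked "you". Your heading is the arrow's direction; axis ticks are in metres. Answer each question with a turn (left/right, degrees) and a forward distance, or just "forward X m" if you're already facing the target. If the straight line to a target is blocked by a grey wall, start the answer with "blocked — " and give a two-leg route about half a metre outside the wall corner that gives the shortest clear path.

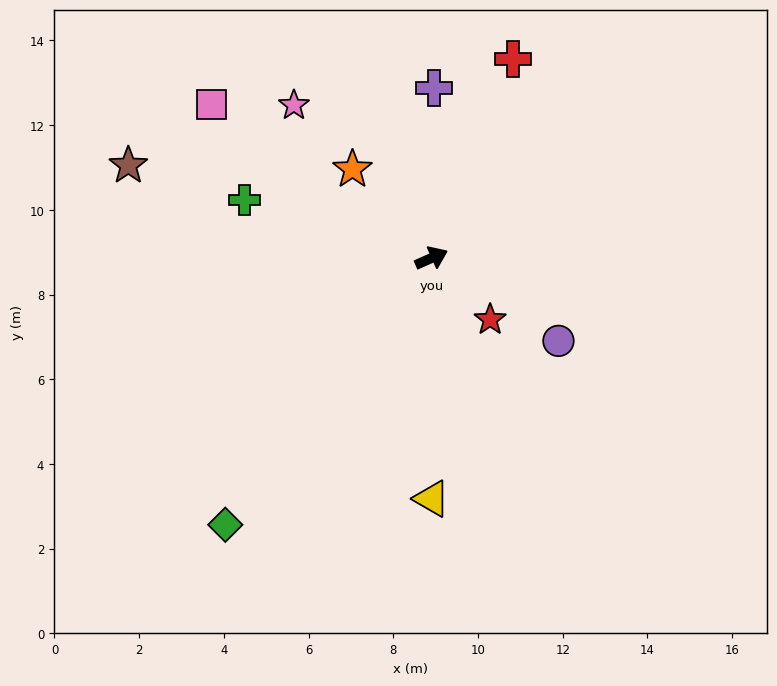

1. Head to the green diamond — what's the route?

turn right 152°, forward 8.0 m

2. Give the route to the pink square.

turn left 121°, forward 6.3 m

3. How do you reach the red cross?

turn left 44°, forward 5.1 m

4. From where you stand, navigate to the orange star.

turn left 108°, forward 2.8 m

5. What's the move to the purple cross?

turn left 65°, forward 4.0 m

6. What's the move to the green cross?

turn left 139°, forward 4.6 m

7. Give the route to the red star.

turn right 70°, forward 2.0 m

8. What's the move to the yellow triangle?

turn right 114°, forward 5.7 m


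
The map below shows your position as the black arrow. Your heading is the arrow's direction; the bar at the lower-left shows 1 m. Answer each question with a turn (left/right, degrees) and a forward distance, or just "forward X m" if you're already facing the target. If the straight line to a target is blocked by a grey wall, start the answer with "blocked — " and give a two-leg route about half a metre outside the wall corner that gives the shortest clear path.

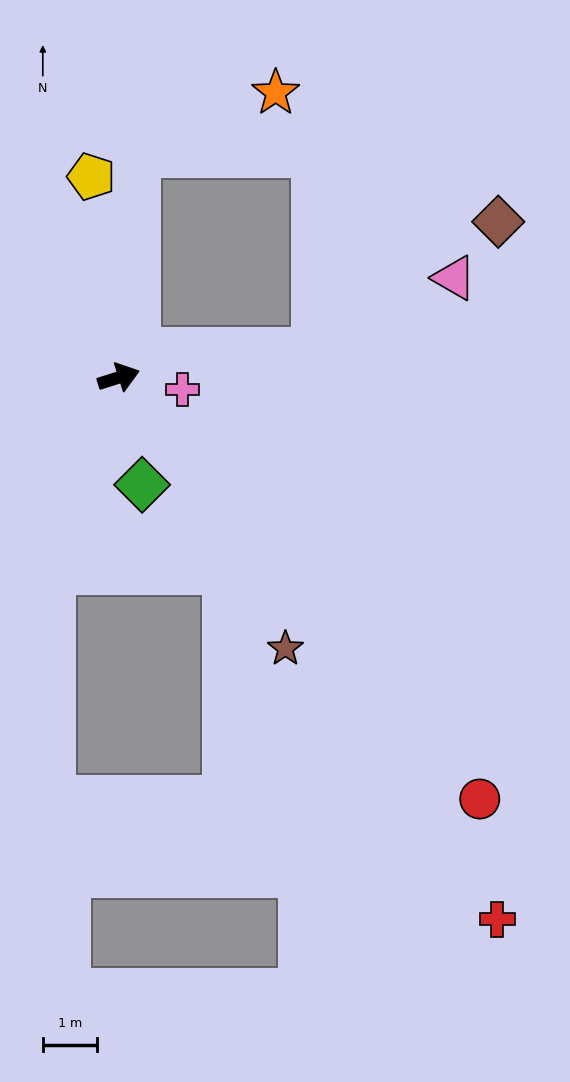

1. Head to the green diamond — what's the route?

turn right 95°, forward 2.0 m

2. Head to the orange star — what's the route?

blocked — turn left 68°, forward 4.1 m, then turn right 61°, forward 2.8 m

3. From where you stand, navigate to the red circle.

turn right 67°, forward 10.2 m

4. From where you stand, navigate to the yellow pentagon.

turn left 80°, forward 3.7 m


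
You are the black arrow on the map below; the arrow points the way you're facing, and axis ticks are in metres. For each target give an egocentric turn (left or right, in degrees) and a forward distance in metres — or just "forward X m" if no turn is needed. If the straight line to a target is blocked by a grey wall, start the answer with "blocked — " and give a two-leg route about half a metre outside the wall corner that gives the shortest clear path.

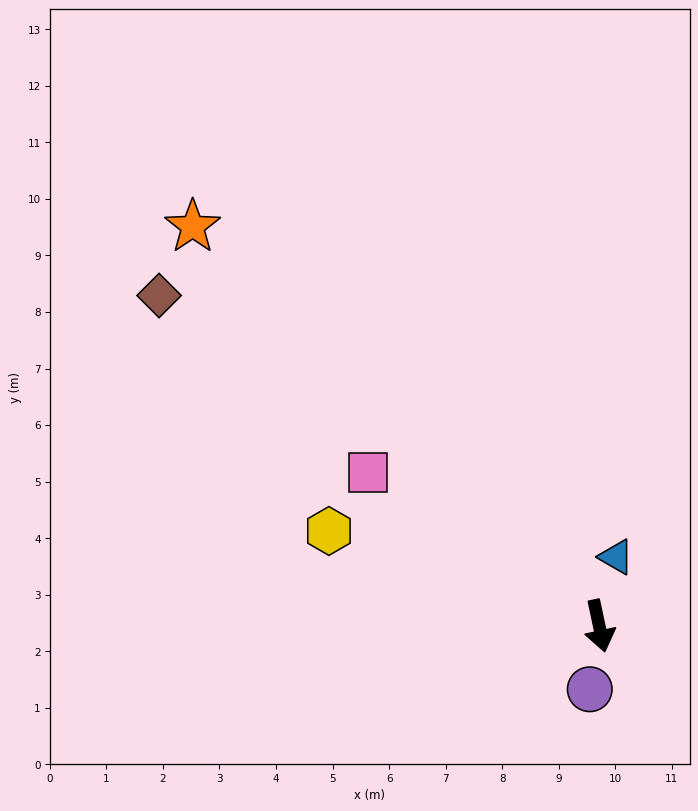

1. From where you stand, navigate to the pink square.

turn right 136°, forward 4.9 m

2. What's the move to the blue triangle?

turn left 154°, forward 1.3 m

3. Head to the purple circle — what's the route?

turn right 21°, forward 1.1 m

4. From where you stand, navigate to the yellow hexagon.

turn right 121°, forward 5.1 m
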